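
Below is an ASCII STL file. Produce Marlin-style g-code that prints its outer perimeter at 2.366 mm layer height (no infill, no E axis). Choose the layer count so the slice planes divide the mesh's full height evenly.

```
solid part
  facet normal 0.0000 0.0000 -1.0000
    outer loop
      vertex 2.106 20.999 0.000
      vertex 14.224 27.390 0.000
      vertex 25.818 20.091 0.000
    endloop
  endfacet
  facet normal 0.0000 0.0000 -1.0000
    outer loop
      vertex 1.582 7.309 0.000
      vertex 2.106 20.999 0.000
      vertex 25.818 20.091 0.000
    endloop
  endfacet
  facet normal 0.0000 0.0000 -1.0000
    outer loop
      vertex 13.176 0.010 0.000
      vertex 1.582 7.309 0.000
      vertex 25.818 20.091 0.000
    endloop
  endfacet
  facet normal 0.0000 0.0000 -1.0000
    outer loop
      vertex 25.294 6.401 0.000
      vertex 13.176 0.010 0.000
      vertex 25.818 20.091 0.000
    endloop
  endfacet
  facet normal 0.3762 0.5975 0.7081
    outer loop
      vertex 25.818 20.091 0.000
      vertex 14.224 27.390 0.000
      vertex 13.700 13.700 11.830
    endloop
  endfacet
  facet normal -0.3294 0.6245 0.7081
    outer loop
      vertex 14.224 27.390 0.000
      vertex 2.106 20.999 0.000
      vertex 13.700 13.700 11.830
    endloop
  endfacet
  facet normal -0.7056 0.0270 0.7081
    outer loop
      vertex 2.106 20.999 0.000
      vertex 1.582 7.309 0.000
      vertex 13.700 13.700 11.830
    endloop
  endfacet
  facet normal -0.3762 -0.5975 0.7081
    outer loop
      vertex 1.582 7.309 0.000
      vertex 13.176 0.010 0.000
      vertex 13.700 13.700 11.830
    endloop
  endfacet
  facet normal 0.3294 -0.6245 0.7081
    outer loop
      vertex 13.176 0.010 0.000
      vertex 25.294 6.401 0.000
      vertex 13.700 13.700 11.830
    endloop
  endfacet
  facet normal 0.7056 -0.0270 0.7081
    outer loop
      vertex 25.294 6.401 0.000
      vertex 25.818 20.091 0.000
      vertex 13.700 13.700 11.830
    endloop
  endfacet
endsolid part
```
; perimeter-only toolpath
G21 ; units = mm
G90 ; absolute positioning
G28 ; home
; layer 1
G0 Z2.366
G0 X23.394 Y18.813
G1 X14.119 Y24.652
G1 X4.425 Y19.539
G1 X4.006 Y8.587
G1 X13.281 Y2.748
G1 X22.975 Y7.861
G1 X23.394 Y18.813
; layer 2
G0 Z4.732
G0 X20.971 Y17.535
G1 X14.014 Y21.914
G1 X6.744 Y18.079
G1 X6.429 Y9.865
G1 X13.386 Y5.486
G1 X20.656 Y9.321
G1 X20.971 Y17.535
; layer 3
G0 Z7.098
G0 X18.547 Y16.256
G1 X13.910 Y19.176
G1 X9.062 Y16.620
G1 X8.853 Y11.144
G1 X13.490 Y8.224
G1 X18.338 Y10.780
G1 X18.547 Y16.256
; layer 4
G0 Z9.464
G0 X16.124 Y14.978
G1 X13.805 Y16.438
G1 X11.381 Y15.160
G1 X11.276 Y12.422
G1 X13.595 Y10.962
G1 X16.019 Y12.240
G1 X16.124 Y14.978
M2 ; end

The solid is a regular 6-sided pyramid, base circumscribed radius ≈ 13.7 mm, apex at z ≈ 11.8 mm. Slicing at Δz = 2.366 mm — 5 equal slices spanning the solid's height, so layer i sits at z = i·h/5 — gives 4 non-empty perimeters. Each is a 6-segment closed polygon; G0 lifts to the layer z and rapids to the start vertex, then G1 traces the edges. The cross-section shrinks linearly with z (the slice at the apex is degenerate and omitted).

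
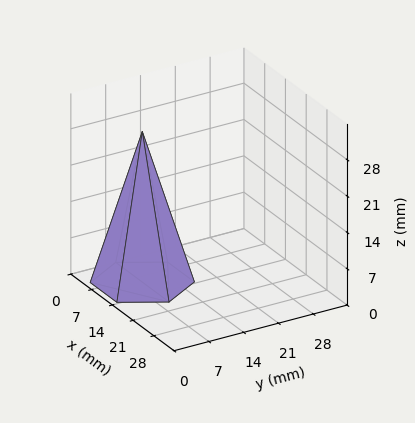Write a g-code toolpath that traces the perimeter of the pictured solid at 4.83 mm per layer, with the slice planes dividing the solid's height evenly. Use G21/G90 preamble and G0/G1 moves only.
Reading the render: the shape is a regular 6-sided pyramid, base circumscribed radius ≈ 9 mm, apex at z ≈ 29 mm (dimensions read to the nearest mm from the axis ticks). For the g-code, the solid's height is divided into equal slices at the stated Δz and each level perimeter traced with G1 moves after a G0 lift.

; perimeter-only toolpath
G21 ; units = mm
G90 ; absolute positioning
G28 ; home
; layer 1
G0 Z4.83
G0 X16.50 Y9.00
G1 X12.75 Y15.49
G1 X5.25 Y15.49
G1 X1.50 Y9.00
G1 X5.25 Y2.51
G1 X12.75 Y2.51
G1 X16.50 Y9.00
; layer 2
G0 Z9.67
G0 X15.00 Y9.00
G1 X12.00 Y14.19
G1 X6.00 Y14.19
G1 X3.00 Y9.00
G1 X6.00 Y3.81
G1 X12.00 Y3.81
G1 X15.00 Y9.00
; layer 3
G0 Z14.50
G0 X13.50 Y9.00
G1 X11.25 Y12.89
G1 X6.75 Y12.89
G1 X4.50 Y9.00
G1 X6.75 Y5.11
G1 X11.25 Y5.11
G1 X13.50 Y9.00
; layer 4
G0 Z19.33
G0 X12.00 Y9.00
G1 X10.50 Y11.60
G1 X7.50 Y11.60
G1 X6.00 Y9.00
G1 X7.50 Y6.40
G1 X10.50 Y6.40
G1 X12.00 Y9.00
; layer 5
G0 Z24.17
G0 X10.50 Y9.00
G1 X9.75 Y10.30
G1 X8.25 Y10.30
G1 X7.50 Y9.00
G1 X8.25 Y7.70
G1 X9.75 Y7.70
G1 X10.50 Y9.00
M2 ; end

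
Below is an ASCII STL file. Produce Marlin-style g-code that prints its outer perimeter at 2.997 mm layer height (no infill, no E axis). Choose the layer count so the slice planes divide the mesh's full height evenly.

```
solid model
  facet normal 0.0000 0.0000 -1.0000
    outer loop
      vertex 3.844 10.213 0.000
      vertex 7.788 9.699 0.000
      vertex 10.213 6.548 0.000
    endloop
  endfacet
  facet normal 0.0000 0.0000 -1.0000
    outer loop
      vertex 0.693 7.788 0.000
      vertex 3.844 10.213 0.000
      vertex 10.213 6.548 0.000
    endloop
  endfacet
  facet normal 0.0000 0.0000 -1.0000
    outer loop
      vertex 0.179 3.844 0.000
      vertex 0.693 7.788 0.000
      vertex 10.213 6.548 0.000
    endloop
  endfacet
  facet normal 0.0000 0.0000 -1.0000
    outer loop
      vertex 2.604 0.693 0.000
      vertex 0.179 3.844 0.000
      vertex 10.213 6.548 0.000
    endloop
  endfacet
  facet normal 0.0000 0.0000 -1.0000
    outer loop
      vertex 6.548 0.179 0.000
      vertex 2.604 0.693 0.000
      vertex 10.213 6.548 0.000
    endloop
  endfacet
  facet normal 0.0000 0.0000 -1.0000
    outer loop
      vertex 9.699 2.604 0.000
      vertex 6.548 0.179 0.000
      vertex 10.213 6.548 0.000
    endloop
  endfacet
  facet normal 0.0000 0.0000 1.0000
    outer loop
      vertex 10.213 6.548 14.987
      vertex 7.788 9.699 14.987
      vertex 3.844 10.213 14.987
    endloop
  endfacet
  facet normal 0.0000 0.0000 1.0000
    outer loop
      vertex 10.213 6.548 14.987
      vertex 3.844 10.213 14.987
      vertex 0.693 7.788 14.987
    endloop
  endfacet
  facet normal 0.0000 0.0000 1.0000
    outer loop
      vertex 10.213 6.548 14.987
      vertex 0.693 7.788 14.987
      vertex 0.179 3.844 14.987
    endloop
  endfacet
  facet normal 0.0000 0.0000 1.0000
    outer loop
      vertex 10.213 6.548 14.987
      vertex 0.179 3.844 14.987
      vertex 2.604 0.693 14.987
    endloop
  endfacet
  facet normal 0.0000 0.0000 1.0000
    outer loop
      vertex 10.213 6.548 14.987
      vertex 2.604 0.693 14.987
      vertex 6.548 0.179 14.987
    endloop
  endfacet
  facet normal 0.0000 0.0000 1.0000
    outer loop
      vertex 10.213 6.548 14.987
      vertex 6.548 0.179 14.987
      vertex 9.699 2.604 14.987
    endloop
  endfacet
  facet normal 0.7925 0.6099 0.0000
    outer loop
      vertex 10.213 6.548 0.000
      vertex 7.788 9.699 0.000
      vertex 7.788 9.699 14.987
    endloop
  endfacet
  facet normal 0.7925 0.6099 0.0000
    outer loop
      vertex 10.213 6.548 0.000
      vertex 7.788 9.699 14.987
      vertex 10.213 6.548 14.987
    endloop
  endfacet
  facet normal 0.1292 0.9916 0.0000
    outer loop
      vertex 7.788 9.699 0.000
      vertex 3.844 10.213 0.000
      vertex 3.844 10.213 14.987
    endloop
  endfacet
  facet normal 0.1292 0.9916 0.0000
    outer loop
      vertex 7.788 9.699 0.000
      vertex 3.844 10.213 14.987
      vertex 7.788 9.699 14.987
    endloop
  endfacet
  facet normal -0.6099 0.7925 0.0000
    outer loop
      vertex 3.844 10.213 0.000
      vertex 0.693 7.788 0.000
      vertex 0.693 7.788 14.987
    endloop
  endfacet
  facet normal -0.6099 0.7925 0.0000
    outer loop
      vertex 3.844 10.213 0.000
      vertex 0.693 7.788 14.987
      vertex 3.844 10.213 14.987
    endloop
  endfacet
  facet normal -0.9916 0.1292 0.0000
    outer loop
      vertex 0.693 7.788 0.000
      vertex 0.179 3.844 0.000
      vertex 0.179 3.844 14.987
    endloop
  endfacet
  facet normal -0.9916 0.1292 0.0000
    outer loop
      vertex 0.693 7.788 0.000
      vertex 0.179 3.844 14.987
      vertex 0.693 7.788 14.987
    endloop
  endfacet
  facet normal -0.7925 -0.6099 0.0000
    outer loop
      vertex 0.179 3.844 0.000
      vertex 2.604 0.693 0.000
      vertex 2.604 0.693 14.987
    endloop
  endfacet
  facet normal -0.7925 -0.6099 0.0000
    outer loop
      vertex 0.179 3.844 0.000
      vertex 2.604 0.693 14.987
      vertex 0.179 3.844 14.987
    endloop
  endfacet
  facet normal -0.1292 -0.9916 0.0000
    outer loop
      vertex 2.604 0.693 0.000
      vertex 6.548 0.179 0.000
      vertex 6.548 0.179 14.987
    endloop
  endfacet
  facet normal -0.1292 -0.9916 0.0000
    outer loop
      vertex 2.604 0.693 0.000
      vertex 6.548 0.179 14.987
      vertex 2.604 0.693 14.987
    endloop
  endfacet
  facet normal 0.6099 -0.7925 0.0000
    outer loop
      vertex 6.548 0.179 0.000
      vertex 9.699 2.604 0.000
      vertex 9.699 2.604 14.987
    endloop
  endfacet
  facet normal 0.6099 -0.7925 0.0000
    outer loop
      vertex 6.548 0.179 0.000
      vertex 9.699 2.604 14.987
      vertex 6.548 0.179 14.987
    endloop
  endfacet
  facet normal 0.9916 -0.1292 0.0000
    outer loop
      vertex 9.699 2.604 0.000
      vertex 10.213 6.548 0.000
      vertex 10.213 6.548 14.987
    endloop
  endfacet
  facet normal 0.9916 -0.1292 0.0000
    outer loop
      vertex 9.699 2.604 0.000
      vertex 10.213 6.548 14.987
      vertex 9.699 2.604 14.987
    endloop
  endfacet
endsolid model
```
; perimeter-only toolpath
G21 ; units = mm
G90 ; absolute positioning
G28 ; home
; layer 1
G0 Z2.997
G0 X10.213 Y6.548
G1 X7.788 Y9.699
G1 X3.844 Y10.213
G1 X0.693 Y7.788
G1 X0.179 Y3.844
G1 X2.604 Y0.693
G1 X6.548 Y0.179
G1 X9.699 Y2.604
G1 X10.213 Y6.548
; layer 2
G0 Z5.995
G0 X10.213 Y6.548
G1 X7.788 Y9.699
G1 X3.844 Y10.213
G1 X0.693 Y7.788
G1 X0.179 Y3.844
G1 X2.604 Y0.693
G1 X6.548 Y0.179
G1 X9.699 Y2.604
G1 X10.213 Y6.548
; layer 3
G0 Z8.992
G0 X10.213 Y6.548
G1 X7.788 Y9.699
G1 X3.844 Y10.213
G1 X0.693 Y7.788
G1 X0.179 Y3.844
G1 X2.604 Y0.693
G1 X6.548 Y0.179
G1 X9.699 Y2.604
G1 X10.213 Y6.548
; layer 4
G0 Z11.990
G0 X10.213 Y6.548
G1 X7.788 Y9.699
G1 X3.844 Y10.213
G1 X0.693 Y7.788
G1 X0.179 Y3.844
G1 X2.604 Y0.693
G1 X6.548 Y0.179
G1 X9.699 Y2.604
G1 X10.213 Y6.548
; layer 5
G0 Z14.987
G0 X10.213 Y6.548
G1 X7.788 Y9.699
G1 X3.844 Y10.213
G1 X0.693 Y7.788
G1 X0.179 Y3.844
G1 X2.604 Y0.693
G1 X6.548 Y0.179
G1 X9.699 Y2.604
G1 X10.213 Y6.548
M2 ; end

The solid is a regular 8-sided prism (a cylinder approximated with 8 flat sides), circumscribed radius ≈ 5.2 mm, height ≈ 15 mm. Slicing at Δz = 2.997 mm — 5 equal slices spanning the solid's height, so layer i sits at z = i·h/5 — gives 5 non-empty perimeters. Each is a 8-segment closed polygon; G0 lifts to the layer z and rapids to the start vertex, then G1 traces the edges.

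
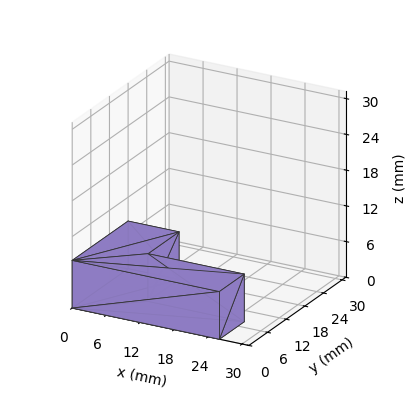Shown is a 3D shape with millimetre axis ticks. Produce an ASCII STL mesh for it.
Reading the render: the shape is an L-shaped prism: outer 26 × 18 mm, arm thicknesses ≈ 8 mm (horizontal) and 9 mm (vertical), extruded 8 mm in z (dimensions read to the nearest mm from the axis ticks). For the STL, each face is triangulated and given an outward normal.

solid part
  facet normal 0.0000 0.0000 -1.0000
    outer loop
      vertex 26.00 8.00 0.00
      vertex 26.00 0.00 0.00
      vertex 0.00 0.00 0.00
    endloop
  endfacet
  facet normal 0.0000 0.0000 -1.0000
    outer loop
      vertex 9.00 8.00 0.00
      vertex 26.00 8.00 0.00
      vertex 0.00 0.00 0.00
    endloop
  endfacet
  facet normal 0.0000 0.0000 -1.0000
    outer loop
      vertex 9.00 18.00 0.00
      vertex 9.00 8.00 0.00
      vertex 0.00 0.00 0.00
    endloop
  endfacet
  facet normal 0.0000 0.0000 -1.0000
    outer loop
      vertex 0.00 18.00 0.00
      vertex 9.00 18.00 0.00
      vertex 0.00 0.00 0.00
    endloop
  endfacet
  facet normal 0.0000 0.0000 1.0000
    outer loop
      vertex 0.00 0.00 8.00
      vertex 26.00 0.00 8.00
      vertex 26.00 8.00 8.00
    endloop
  endfacet
  facet normal 0.0000 0.0000 1.0000
    outer loop
      vertex 0.00 0.00 8.00
      vertex 26.00 8.00 8.00
      vertex 9.00 8.00 8.00
    endloop
  endfacet
  facet normal 0.0000 0.0000 1.0000
    outer loop
      vertex 0.00 0.00 8.00
      vertex 9.00 8.00 8.00
      vertex 9.00 18.00 8.00
    endloop
  endfacet
  facet normal 0.0000 0.0000 1.0000
    outer loop
      vertex 0.00 0.00 8.00
      vertex 9.00 18.00 8.00
      vertex 0.00 18.00 8.00
    endloop
  endfacet
  facet normal 0.0000 -1.0000 0.0000
    outer loop
      vertex 0.00 0.00 0.00
      vertex 26.00 0.00 0.00
      vertex 26.00 0.00 8.00
    endloop
  endfacet
  facet normal 0.0000 -1.0000 0.0000
    outer loop
      vertex 0.00 0.00 0.00
      vertex 26.00 0.00 8.00
      vertex 0.00 0.00 8.00
    endloop
  endfacet
  facet normal 1.0000 0.0000 0.0000
    outer loop
      vertex 26.00 0.00 0.00
      vertex 26.00 8.00 0.00
      vertex 26.00 8.00 8.00
    endloop
  endfacet
  facet normal 1.0000 0.0000 0.0000
    outer loop
      vertex 26.00 0.00 0.00
      vertex 26.00 8.00 8.00
      vertex 26.00 0.00 8.00
    endloop
  endfacet
  facet normal 0.0000 1.0000 0.0000
    outer loop
      vertex 26.00 8.00 0.00
      vertex 9.00 8.00 0.00
      vertex 9.00 8.00 8.00
    endloop
  endfacet
  facet normal 0.0000 1.0000 0.0000
    outer loop
      vertex 26.00 8.00 0.00
      vertex 9.00 8.00 8.00
      vertex 26.00 8.00 8.00
    endloop
  endfacet
  facet normal 1.0000 0.0000 0.0000
    outer loop
      vertex 9.00 8.00 0.00
      vertex 9.00 18.00 0.00
      vertex 9.00 18.00 8.00
    endloop
  endfacet
  facet normal 1.0000 0.0000 0.0000
    outer loop
      vertex 9.00 8.00 0.00
      vertex 9.00 18.00 8.00
      vertex 9.00 8.00 8.00
    endloop
  endfacet
  facet normal 0.0000 1.0000 0.0000
    outer loop
      vertex 9.00 18.00 0.00
      vertex 0.00 18.00 0.00
      vertex 0.00 18.00 8.00
    endloop
  endfacet
  facet normal 0.0000 1.0000 0.0000
    outer loop
      vertex 9.00 18.00 0.00
      vertex 0.00 18.00 8.00
      vertex 9.00 18.00 8.00
    endloop
  endfacet
  facet normal -1.0000 0.0000 0.0000
    outer loop
      vertex 0.00 18.00 0.00
      vertex 0.00 0.00 0.00
      vertex 0.00 0.00 8.00
    endloop
  endfacet
  facet normal -1.0000 0.0000 0.0000
    outer loop
      vertex 0.00 18.00 0.00
      vertex 0.00 0.00 8.00
      vertex 0.00 18.00 8.00
    endloop
  endfacet
endsolid part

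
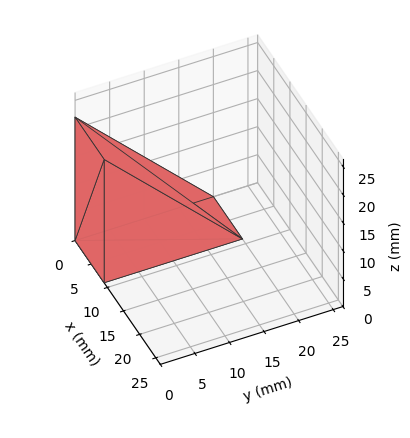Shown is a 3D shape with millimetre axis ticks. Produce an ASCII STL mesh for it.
Reading the render: the shape is a wedge (ramp): 9 × 20 mm base, rising to 22 mm along the y=0 edge and sloping linearly to z=0 at y=20 (dimensions read to the nearest mm from the axis ticks). For the STL, each face is triangulated and given an outward normal.

solid part
  facet normal 0.0000 0.0000 -1.0000
    outer loop
      vertex 9.00 20.00 0.00
      vertex 9.00 0.00 0.00
      vertex 0.00 0.00 0.00
    endloop
  endfacet
  facet normal 0.0000 0.0000 -1.0000
    outer loop
      vertex 0.00 20.00 0.00
      vertex 9.00 20.00 0.00
      vertex 0.00 0.00 0.00
    endloop
  endfacet
  facet normal 0.0000 -1.0000 0.0000
    outer loop
      vertex 0.00 0.00 0.00
      vertex 9.00 0.00 0.00
      vertex 9.00 0.00 22.00
    endloop
  endfacet
  facet normal 0.0000 -1.0000 0.0000
    outer loop
      vertex 0.00 0.00 0.00
      vertex 9.00 0.00 22.00
      vertex 0.00 0.00 22.00
    endloop
  endfacet
  facet normal 0.0000 0.7399 0.6727
    outer loop
      vertex 0.00 0.00 22.00
      vertex 9.00 0.00 22.00
      vertex 9.00 20.00 0.00
    endloop
  endfacet
  facet normal 0.0000 0.7399 0.6727
    outer loop
      vertex 0.00 0.00 22.00
      vertex 9.00 20.00 0.00
      vertex 0.00 20.00 0.00
    endloop
  endfacet
  facet normal -1.0000 0.0000 0.0000
    outer loop
      vertex 0.00 0.00 22.00
      vertex 0.00 20.00 0.00
      vertex 0.00 0.00 0.00
    endloop
  endfacet
  facet normal 1.0000 0.0000 0.0000
    outer loop
      vertex 9.00 0.00 0.00
      vertex 9.00 20.00 0.00
      vertex 9.00 0.00 22.00
    endloop
  endfacet
endsolid part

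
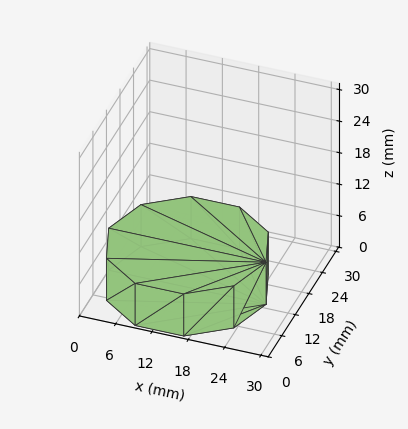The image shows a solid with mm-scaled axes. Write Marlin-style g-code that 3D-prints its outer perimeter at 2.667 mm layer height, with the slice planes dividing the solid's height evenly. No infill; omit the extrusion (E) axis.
Reading the render: the shape is a regular 10-sided prism (a cylinder approximated with 10 flat sides), circumscribed radius ≈ 13 mm, height ≈ 8 mm (dimensions read to the nearest mm from the axis ticks). For the g-code, the solid's height is divided into equal slices at the stated Δz and each level perimeter traced with G1 moves after a G0 lift.

; perimeter-only toolpath
G21 ; units = mm
G90 ; absolute positioning
G28 ; home
; layer 1
G0 Z2.667
G0 X26.000 Y13.000
G1 X23.517 Y20.641
G1 X17.017 Y25.364
G1 X8.983 Y25.364
G1 X2.483 Y20.641
G1 X0.000 Y13.000
G1 X2.483 Y5.359
G1 X8.983 Y0.636
G1 X17.017 Y0.636
G1 X23.517 Y5.359
G1 X26.000 Y13.000
; layer 2
G0 Z5.333
G0 X26.000 Y13.000
G1 X23.517 Y20.641
G1 X17.017 Y25.364
G1 X8.983 Y25.364
G1 X2.483 Y20.641
G1 X0.000 Y13.000
G1 X2.483 Y5.359
G1 X8.983 Y0.636
G1 X17.017 Y0.636
G1 X23.517 Y5.359
G1 X26.000 Y13.000
; layer 3
G0 Z8.000
G0 X26.000 Y13.000
G1 X23.517 Y20.641
G1 X17.017 Y25.364
G1 X8.983 Y25.364
G1 X2.483 Y20.641
G1 X0.000 Y13.000
G1 X2.483 Y5.359
G1 X8.983 Y0.636
G1 X17.017 Y0.636
G1 X23.517 Y5.359
G1 X26.000 Y13.000
M2 ; end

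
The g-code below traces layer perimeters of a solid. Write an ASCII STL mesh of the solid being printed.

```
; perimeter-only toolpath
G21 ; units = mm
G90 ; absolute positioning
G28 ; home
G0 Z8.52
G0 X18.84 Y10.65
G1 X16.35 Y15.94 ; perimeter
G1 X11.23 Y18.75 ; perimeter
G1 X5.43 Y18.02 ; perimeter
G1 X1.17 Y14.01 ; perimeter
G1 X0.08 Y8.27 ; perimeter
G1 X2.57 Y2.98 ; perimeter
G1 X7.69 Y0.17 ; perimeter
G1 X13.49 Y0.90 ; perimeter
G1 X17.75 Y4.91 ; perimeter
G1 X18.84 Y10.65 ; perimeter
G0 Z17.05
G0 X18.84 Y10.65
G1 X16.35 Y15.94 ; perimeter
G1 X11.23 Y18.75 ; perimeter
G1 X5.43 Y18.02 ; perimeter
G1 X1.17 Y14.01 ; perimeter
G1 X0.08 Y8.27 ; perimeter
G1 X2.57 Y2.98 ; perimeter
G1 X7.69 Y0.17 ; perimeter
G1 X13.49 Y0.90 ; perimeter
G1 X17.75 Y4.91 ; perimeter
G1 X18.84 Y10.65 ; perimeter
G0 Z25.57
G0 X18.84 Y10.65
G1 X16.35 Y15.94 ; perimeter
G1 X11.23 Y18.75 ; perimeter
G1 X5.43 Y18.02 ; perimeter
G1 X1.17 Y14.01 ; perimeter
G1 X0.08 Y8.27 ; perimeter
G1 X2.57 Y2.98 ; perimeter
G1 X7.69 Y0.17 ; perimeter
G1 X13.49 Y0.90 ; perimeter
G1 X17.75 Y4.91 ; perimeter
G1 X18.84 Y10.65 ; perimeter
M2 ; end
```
solid part
  facet normal 0.0000 0.0000 -1.0000
    outer loop
      vertex 11.23 18.75 0.00
      vertex 16.35 15.94 0.00
      vertex 18.84 10.65 0.00
    endloop
  endfacet
  facet normal 0.0000 0.0000 -1.0000
    outer loop
      vertex 5.43 18.02 0.00
      vertex 11.23 18.75 0.00
      vertex 18.84 10.65 0.00
    endloop
  endfacet
  facet normal 0.0000 0.0000 -1.0000
    outer loop
      vertex 1.17 14.01 0.00
      vertex 5.43 18.02 0.00
      vertex 18.84 10.65 0.00
    endloop
  endfacet
  facet normal 0.0000 0.0000 -1.0000
    outer loop
      vertex 0.08 8.27 0.00
      vertex 1.17 14.01 0.00
      vertex 18.84 10.65 0.00
    endloop
  endfacet
  facet normal 0.0000 0.0000 -1.0000
    outer loop
      vertex 2.57 2.98 0.00
      vertex 0.08 8.27 0.00
      vertex 18.84 10.65 0.00
    endloop
  endfacet
  facet normal 0.0000 0.0000 -1.0000
    outer loop
      vertex 7.69 0.17 0.00
      vertex 2.57 2.98 0.00
      vertex 18.84 10.65 0.00
    endloop
  endfacet
  facet normal 0.0000 0.0000 -1.0000
    outer loop
      vertex 13.49 0.90 0.00
      vertex 7.69 0.17 0.00
      vertex 18.84 10.65 0.00
    endloop
  endfacet
  facet normal 0.0000 0.0000 -1.0000
    outer loop
      vertex 17.75 4.91 0.00
      vertex 13.49 0.90 0.00
      vertex 18.84 10.65 0.00
    endloop
  endfacet
  facet normal 0.0000 0.0000 1.0000
    outer loop
      vertex 18.84 10.65 25.57
      vertex 16.35 15.94 25.57
      vertex 11.23 18.75 25.57
    endloop
  endfacet
  facet normal 0.0000 0.0000 1.0000
    outer loop
      vertex 18.84 10.65 25.57
      vertex 11.23 18.75 25.57
      vertex 5.43 18.02 25.57
    endloop
  endfacet
  facet normal 0.0000 0.0000 1.0000
    outer loop
      vertex 18.84 10.65 25.57
      vertex 5.43 18.02 25.57
      vertex 1.17 14.01 25.57
    endloop
  endfacet
  facet normal 0.0000 0.0000 1.0000
    outer loop
      vertex 18.84 10.65 25.57
      vertex 1.17 14.01 25.57
      vertex 0.08 8.27 25.57
    endloop
  endfacet
  facet normal 0.0000 0.0000 1.0000
    outer loop
      vertex 18.84 10.65 25.57
      vertex 0.08 8.27 25.57
      vertex 2.57 2.98 25.57
    endloop
  endfacet
  facet normal 0.0000 0.0000 1.0000
    outer loop
      vertex 18.84 10.65 25.57
      vertex 2.57 2.98 25.57
      vertex 7.69 0.17 25.57
    endloop
  endfacet
  facet normal 0.0000 0.0000 1.0000
    outer loop
      vertex 18.84 10.65 25.57
      vertex 7.69 0.17 25.57
      vertex 13.49 0.90 25.57
    endloop
  endfacet
  facet normal 0.0000 0.0000 1.0000
    outer loop
      vertex 18.84 10.65 25.57
      vertex 13.49 0.90 25.57
      vertex 17.75 4.91 25.57
    endloop
  endfacet
  facet normal 0.9048 0.4259 0.0000
    outer loop
      vertex 18.84 10.65 0.00
      vertex 16.35 15.94 0.00
      vertex 16.35 15.94 25.57
    endloop
  endfacet
  facet normal 0.9048 0.4259 0.0000
    outer loop
      vertex 18.84 10.65 0.00
      vertex 16.35 15.94 25.57
      vertex 18.84 10.65 25.57
    endloop
  endfacet
  facet normal 0.4811 0.8766 0.0000
    outer loop
      vertex 16.35 15.94 0.00
      vertex 11.23 18.75 0.00
      vertex 11.23 18.75 25.57
    endloop
  endfacet
  facet normal 0.4811 0.8766 0.0000
    outer loop
      vertex 16.35 15.94 0.00
      vertex 11.23 18.75 25.57
      vertex 16.35 15.94 25.57
    endloop
  endfacet
  facet normal -0.1249 0.9922 0.0000
    outer loop
      vertex 11.23 18.75 0.00
      vertex 5.43 18.02 0.00
      vertex 5.43 18.02 25.57
    endloop
  endfacet
  facet normal -0.1249 0.9922 0.0000
    outer loop
      vertex 11.23 18.75 0.00
      vertex 5.43 18.02 25.57
      vertex 11.23 18.75 25.57
    endloop
  endfacet
  facet normal -0.6854 0.7281 0.0000
    outer loop
      vertex 5.43 18.02 0.00
      vertex 1.17 14.01 0.00
      vertex 1.17 14.01 25.57
    endloop
  endfacet
  facet normal -0.6854 0.7281 0.0000
    outer loop
      vertex 5.43 18.02 0.00
      vertex 1.17 14.01 25.57
      vertex 5.43 18.02 25.57
    endloop
  endfacet
  facet normal -0.9824 0.1866 0.0000
    outer loop
      vertex 1.17 14.01 0.00
      vertex 0.08 8.27 0.00
      vertex 0.08 8.27 25.57
    endloop
  endfacet
  facet normal -0.9824 0.1866 0.0000
    outer loop
      vertex 1.17 14.01 0.00
      vertex 0.08 8.27 25.57
      vertex 1.17 14.01 25.57
    endloop
  endfacet
  facet normal -0.9048 -0.4259 0.0000
    outer loop
      vertex 0.08 8.27 0.00
      vertex 2.57 2.98 0.00
      vertex 2.57 2.98 25.57
    endloop
  endfacet
  facet normal -0.9048 -0.4259 0.0000
    outer loop
      vertex 0.08 8.27 0.00
      vertex 2.57 2.98 25.57
      vertex 0.08 8.27 25.57
    endloop
  endfacet
  facet normal -0.4811 -0.8766 0.0000
    outer loop
      vertex 2.57 2.98 0.00
      vertex 7.69 0.17 0.00
      vertex 7.69 0.17 25.57
    endloop
  endfacet
  facet normal -0.4811 -0.8766 0.0000
    outer loop
      vertex 2.57 2.98 0.00
      vertex 7.69 0.17 25.57
      vertex 2.57 2.98 25.57
    endloop
  endfacet
  facet normal 0.1249 -0.9922 0.0000
    outer loop
      vertex 7.69 0.17 0.00
      vertex 13.49 0.90 0.00
      vertex 13.49 0.90 25.57
    endloop
  endfacet
  facet normal 0.1249 -0.9922 0.0000
    outer loop
      vertex 7.69 0.17 0.00
      vertex 13.49 0.90 25.57
      vertex 7.69 0.17 25.57
    endloop
  endfacet
  facet normal 0.6854 -0.7281 0.0000
    outer loop
      vertex 13.49 0.90 0.00
      vertex 17.75 4.91 0.00
      vertex 17.75 4.91 25.57
    endloop
  endfacet
  facet normal 0.6854 -0.7281 0.0000
    outer loop
      vertex 13.49 0.90 0.00
      vertex 17.75 4.91 25.57
      vertex 13.49 0.90 25.57
    endloop
  endfacet
  facet normal 0.9824 -0.1866 0.0000
    outer loop
      vertex 17.75 4.91 0.00
      vertex 18.84 10.65 0.00
      vertex 18.84 10.65 25.57
    endloop
  endfacet
  facet normal 0.9824 -0.1866 0.0000
    outer loop
      vertex 17.75 4.91 0.00
      vertex 18.84 10.65 25.57
      vertex 17.75 4.91 25.57
    endloop
  endfacet
endsolid part

The G0 Z moves step by Δz≈8.52 mm. Every layer's G1 loop is the same polygon, so the solid is a straight extrusion of it from z=0 to z≈25.6. Closing with flat bottom and top caps and triangulating gives 36 facets — a regular 10-sided prism (a cylinder approximated with 10 flat sides), circumscribed radius ≈ 9.46 mm, height ≈ 25.6 mm.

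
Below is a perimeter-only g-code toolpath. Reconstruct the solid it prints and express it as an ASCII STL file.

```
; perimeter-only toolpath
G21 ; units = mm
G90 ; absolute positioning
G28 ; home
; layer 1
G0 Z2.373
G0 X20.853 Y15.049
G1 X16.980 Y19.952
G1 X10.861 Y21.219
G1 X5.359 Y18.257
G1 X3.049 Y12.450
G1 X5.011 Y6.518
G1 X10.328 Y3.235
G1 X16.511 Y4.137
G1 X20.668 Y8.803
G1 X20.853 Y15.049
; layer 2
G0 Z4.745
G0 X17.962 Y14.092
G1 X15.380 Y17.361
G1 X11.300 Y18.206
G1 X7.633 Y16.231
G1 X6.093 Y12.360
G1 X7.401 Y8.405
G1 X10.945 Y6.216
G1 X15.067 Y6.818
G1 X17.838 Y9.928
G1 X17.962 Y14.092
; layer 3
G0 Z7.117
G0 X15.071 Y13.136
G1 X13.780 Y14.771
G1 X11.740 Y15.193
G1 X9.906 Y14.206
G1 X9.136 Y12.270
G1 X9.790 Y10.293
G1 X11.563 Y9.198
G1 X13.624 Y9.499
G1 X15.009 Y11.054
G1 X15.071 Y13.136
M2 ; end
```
solid part
  facet normal 0.0000 0.0000 -1.0000
    outer loop
      vertex 10.421 24.232 0.000
      vertex 18.580 22.543 0.000
      vertex 23.744 16.005 0.000
    endloop
  endfacet
  facet normal 0.0000 0.0000 -1.0000
    outer loop
      vertex 3.085 20.282 0.000
      vertex 10.421 24.232 0.000
      vertex 23.744 16.005 0.000
    endloop
  endfacet
  facet normal 0.0000 0.0000 -1.0000
    outer loop
      vertex 0.005 12.540 0.000
      vertex 3.085 20.282 0.000
      vertex 23.744 16.005 0.000
    endloop
  endfacet
  facet normal 0.0000 0.0000 -1.0000
    outer loop
      vertex 2.622 4.630 0.000
      vertex 0.005 12.540 0.000
      vertex 23.744 16.005 0.000
    endloop
  endfacet
  facet normal 0.0000 0.0000 -1.0000
    outer loop
      vertex 9.711 0.253 0.000
      vertex 2.622 4.630 0.000
      vertex 23.744 16.005 0.000
    endloop
  endfacet
  facet normal 0.0000 0.0000 -1.0000
    outer loop
      vertex 17.955 1.456 0.000
      vertex 9.711 0.253 0.000
      vertex 23.744 16.005 0.000
    endloop
  endfacet
  facet normal 0.0000 0.0000 -1.0000
    outer loop
      vertex 23.497 7.677 0.000
      vertex 17.955 1.456 0.000
      vertex 23.744 16.005 0.000
    endloop
  endfacet
  facet normal 0.5009 0.3956 0.7698
    outer loop
      vertex 23.744 16.005 0.000
      vertex 18.580 22.543 0.000
      vertex 12.180 12.180 9.490
    endloop
  endfacet
  facet normal 0.1294 0.6250 0.7698
    outer loop
      vertex 18.580 22.543 0.000
      vertex 10.421 24.232 0.000
      vertex 12.180 12.180 9.490
    endloop
  endfacet
  facet normal -0.3026 0.5620 0.7698
    outer loop
      vertex 10.421 24.232 0.000
      vertex 3.085 20.282 0.000
      vertex 12.180 12.180 9.490
    endloop
  endfacet
  facet normal -0.5931 0.2359 0.7698
    outer loop
      vertex 3.085 20.282 0.000
      vertex 0.005 12.540 0.000
      vertex 12.180 12.180 9.490
    endloop
  endfacet
  facet normal -0.6060 -0.2005 0.7698
    outer loop
      vertex 0.005 12.540 0.000
      vertex 2.622 4.630 0.000
      vertex 12.180 12.180 9.490
    endloop
  endfacet
  facet normal -0.3353 -0.5431 0.7698
    outer loop
      vertex 2.622 4.630 0.000
      vertex 9.711 0.253 0.000
      vertex 12.180 12.180 9.490
    endloop
  endfacet
  facet normal 0.0922 -0.6316 0.7698
    outer loop
      vertex 9.711 0.253 0.000
      vertex 17.955 1.456 0.000
      vertex 12.180 12.180 9.490
    endloop
  endfacet
  facet normal 0.4766 -0.4246 0.7698
    outer loop
      vertex 17.955 1.456 0.000
      vertex 23.497 7.677 0.000
      vertex 12.180 12.180 9.490
    endloop
  endfacet
  facet normal 0.6380 -0.0189 0.7698
    outer loop
      vertex 23.497 7.677 0.000
      vertex 23.744 16.005 0.000
      vertex 12.180 12.180 9.490
    endloop
  endfacet
endsolid part

The G0 Z moves step by Δz≈2.373 mm. The G1 loops shrink linearly with z, so the solid tapers from its base footprint up to z≈9.49. Closing with a flat bottom cap and the tapered top and triangulating gives 16 facets — a regular 9-sided pyramid, base circumscribed radius ≈ 12.2 mm, apex at z ≈ 9.49 mm.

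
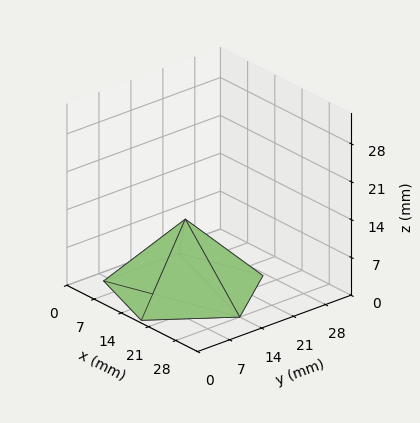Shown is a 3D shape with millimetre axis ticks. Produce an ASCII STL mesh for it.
Reading the render: the shape is a regular 5-sided pyramid, base circumscribed radius ≈ 14 mm, apex at z ≈ 13 mm (dimensions read to the nearest mm from the axis ticks). For the STL, each face is triangulated and given an outward normal.

solid part
  facet normal 0.0000 0.0000 -1.0000
    outer loop
      vertex 2.674 22.229 0.000
      vertex 18.326 27.315 0.000
      vertex 28.000 14.000 0.000
    endloop
  endfacet
  facet normal 0.0000 0.0000 -1.0000
    outer loop
      vertex 2.674 5.771 0.000
      vertex 2.674 22.229 0.000
      vertex 28.000 14.000 0.000
    endloop
  endfacet
  facet normal 0.0000 0.0000 -1.0000
    outer loop
      vertex 18.326 0.685 0.000
      vertex 2.674 5.771 0.000
      vertex 28.000 14.000 0.000
    endloop
  endfacet
  facet normal 0.6100 0.4432 0.6569
    outer loop
      vertex 28.000 14.000 0.000
      vertex 18.326 27.315 0.000
      vertex 14.000 14.000 13.000
    endloop
  endfacet
  facet normal -0.2330 0.7171 0.6569
    outer loop
      vertex 18.326 27.315 0.000
      vertex 2.674 22.229 0.000
      vertex 14.000 14.000 13.000
    endloop
  endfacet
  facet normal -0.7540 0.0000 0.6569
    outer loop
      vertex 2.674 22.229 0.000
      vertex 2.674 5.771 0.000
      vertex 14.000 14.000 13.000
    endloop
  endfacet
  facet normal -0.2330 -0.7171 0.6569
    outer loop
      vertex 2.674 5.771 0.000
      vertex 18.326 0.685 0.000
      vertex 14.000 14.000 13.000
    endloop
  endfacet
  facet normal 0.6100 -0.4432 0.6569
    outer loop
      vertex 18.326 0.685 0.000
      vertex 28.000 14.000 0.000
      vertex 14.000 14.000 13.000
    endloop
  endfacet
endsolid part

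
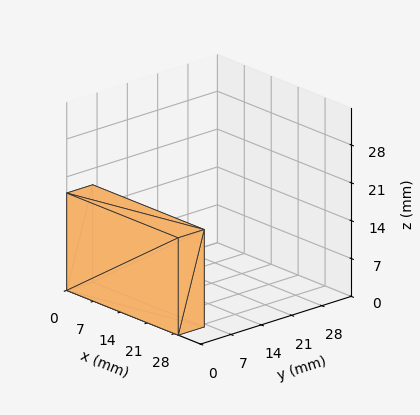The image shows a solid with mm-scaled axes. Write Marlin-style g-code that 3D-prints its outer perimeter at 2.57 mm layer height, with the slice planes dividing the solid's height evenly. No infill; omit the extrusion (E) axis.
Reading the render: the shape is a rectangular box, roughly 29 × 6 mm footprint and 18 mm tall (dimensions read to the nearest mm from the axis ticks). For the g-code, the solid's height is divided into equal slices at the stated Δz and each level perimeter traced with G1 moves after a G0 lift.

; perimeter-only toolpath
G21 ; units = mm
G90 ; absolute positioning
G28 ; home
; layer 1
G0 Z2.57
G0 X0.00 Y0.00
G1 X29.00 Y0.00
G1 X29.00 Y6.00
G1 X0.00 Y6.00
G1 X0.00 Y0.00
; layer 2
G0 Z5.14
G0 X0.00 Y0.00
G1 X29.00 Y0.00
G1 X29.00 Y6.00
G1 X0.00 Y6.00
G1 X0.00 Y0.00
; layer 3
G0 Z7.71
G0 X0.00 Y0.00
G1 X29.00 Y0.00
G1 X29.00 Y6.00
G1 X0.00 Y6.00
G1 X0.00 Y0.00
; layer 4
G0 Z10.29
G0 X0.00 Y0.00
G1 X29.00 Y0.00
G1 X29.00 Y6.00
G1 X0.00 Y6.00
G1 X0.00 Y0.00
; layer 5
G0 Z12.86
G0 X0.00 Y0.00
G1 X29.00 Y0.00
G1 X29.00 Y6.00
G1 X0.00 Y6.00
G1 X0.00 Y0.00
; layer 6
G0 Z15.43
G0 X0.00 Y0.00
G1 X29.00 Y0.00
G1 X29.00 Y6.00
G1 X0.00 Y6.00
G1 X0.00 Y0.00
; layer 7
G0 Z18.00
G0 X0.00 Y0.00
G1 X29.00 Y0.00
G1 X29.00 Y6.00
G1 X0.00 Y6.00
G1 X0.00 Y0.00
M2 ; end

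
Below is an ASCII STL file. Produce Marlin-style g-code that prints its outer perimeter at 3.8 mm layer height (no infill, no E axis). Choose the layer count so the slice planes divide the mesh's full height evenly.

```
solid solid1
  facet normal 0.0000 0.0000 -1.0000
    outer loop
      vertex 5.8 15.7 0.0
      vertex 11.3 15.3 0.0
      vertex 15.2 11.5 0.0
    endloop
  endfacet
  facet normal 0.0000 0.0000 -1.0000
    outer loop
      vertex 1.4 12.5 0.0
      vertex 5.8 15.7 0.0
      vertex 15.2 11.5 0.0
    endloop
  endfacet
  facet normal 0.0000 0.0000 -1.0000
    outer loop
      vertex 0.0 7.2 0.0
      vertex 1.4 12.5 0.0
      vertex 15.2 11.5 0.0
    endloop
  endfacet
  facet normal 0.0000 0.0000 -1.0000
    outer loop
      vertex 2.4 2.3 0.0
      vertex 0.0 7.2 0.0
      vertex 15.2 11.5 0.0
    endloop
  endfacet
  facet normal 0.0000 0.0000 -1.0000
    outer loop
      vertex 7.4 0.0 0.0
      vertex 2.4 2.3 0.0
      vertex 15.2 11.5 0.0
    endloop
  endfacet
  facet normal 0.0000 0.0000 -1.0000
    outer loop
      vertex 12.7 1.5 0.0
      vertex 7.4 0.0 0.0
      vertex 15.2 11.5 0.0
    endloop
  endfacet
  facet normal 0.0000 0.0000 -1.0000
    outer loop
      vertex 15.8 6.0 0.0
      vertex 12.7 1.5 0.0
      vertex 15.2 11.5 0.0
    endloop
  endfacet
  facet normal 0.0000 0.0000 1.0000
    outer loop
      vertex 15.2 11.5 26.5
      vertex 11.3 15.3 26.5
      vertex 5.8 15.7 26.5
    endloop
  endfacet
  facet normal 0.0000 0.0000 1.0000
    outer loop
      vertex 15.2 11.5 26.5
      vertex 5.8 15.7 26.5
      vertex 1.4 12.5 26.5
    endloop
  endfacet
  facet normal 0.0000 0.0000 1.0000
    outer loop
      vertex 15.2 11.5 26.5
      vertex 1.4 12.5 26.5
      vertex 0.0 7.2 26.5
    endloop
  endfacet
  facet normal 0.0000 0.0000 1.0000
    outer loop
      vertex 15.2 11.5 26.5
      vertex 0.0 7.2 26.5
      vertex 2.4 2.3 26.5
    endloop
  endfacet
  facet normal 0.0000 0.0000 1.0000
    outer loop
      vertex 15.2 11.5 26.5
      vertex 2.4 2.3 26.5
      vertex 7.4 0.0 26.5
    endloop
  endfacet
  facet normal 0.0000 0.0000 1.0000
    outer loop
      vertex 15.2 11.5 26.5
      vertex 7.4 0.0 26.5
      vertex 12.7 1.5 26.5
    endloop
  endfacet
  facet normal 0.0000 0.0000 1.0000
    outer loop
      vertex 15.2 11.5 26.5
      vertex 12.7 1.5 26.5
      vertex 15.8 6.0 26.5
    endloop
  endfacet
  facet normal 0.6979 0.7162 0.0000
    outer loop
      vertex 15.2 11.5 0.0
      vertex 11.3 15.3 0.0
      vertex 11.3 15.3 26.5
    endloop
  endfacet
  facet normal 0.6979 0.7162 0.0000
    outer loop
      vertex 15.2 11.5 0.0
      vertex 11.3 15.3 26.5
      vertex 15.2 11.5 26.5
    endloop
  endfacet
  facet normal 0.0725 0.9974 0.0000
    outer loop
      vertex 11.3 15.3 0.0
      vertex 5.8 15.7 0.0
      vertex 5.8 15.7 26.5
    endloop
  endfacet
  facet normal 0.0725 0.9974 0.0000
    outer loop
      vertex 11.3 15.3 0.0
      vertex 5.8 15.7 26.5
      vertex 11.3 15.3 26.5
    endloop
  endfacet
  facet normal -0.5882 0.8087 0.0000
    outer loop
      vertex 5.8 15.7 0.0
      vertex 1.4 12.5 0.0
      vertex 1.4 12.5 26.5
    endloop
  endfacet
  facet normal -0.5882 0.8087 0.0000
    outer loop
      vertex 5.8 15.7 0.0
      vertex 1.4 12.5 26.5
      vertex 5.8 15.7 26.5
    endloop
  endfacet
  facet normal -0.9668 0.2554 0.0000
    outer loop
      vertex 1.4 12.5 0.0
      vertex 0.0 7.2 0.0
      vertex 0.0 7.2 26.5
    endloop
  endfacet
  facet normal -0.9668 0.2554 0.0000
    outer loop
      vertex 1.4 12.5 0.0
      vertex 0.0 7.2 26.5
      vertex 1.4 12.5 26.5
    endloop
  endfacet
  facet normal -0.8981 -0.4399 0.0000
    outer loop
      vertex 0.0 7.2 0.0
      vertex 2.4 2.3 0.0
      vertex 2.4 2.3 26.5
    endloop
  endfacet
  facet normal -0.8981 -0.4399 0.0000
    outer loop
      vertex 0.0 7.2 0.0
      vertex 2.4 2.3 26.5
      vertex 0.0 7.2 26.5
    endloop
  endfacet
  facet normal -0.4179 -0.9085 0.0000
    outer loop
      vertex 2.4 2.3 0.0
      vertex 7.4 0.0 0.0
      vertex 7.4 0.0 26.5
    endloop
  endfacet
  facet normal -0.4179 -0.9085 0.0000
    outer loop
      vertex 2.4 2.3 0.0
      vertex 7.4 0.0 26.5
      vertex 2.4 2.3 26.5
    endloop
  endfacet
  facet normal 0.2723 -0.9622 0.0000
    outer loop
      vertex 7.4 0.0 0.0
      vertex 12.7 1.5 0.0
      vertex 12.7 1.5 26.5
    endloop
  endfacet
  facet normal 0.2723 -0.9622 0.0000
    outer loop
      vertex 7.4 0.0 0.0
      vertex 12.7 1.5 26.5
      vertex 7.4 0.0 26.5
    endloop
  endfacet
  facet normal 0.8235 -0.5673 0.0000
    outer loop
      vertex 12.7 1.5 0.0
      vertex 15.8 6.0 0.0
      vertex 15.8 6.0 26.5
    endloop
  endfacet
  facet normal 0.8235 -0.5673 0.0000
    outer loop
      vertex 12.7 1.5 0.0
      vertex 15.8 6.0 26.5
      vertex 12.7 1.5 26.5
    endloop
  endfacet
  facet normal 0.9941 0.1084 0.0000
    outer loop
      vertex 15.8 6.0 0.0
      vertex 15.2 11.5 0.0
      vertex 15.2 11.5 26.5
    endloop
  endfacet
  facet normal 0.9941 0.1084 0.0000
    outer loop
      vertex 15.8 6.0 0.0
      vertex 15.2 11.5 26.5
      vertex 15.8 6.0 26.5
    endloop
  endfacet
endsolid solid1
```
; perimeter-only toolpath
G21 ; units = mm
G90 ; absolute positioning
G28 ; home
; layer 1
G0 Z3.8
G0 X15.2 Y11.5
G1 X11.3 Y15.3
G1 X5.8 Y15.7
G1 X1.4 Y12.5
G1 X0.0 Y7.2
G1 X2.4 Y2.3
G1 X7.4 Y0.0
G1 X12.7 Y1.5
G1 X15.8 Y6.0
G1 X15.2 Y11.5
; layer 2
G0 Z7.6
G0 X15.2 Y11.5
G1 X11.3 Y15.3
G1 X5.8 Y15.7
G1 X1.4 Y12.5
G1 X0.0 Y7.2
G1 X2.4 Y2.3
G1 X7.4 Y0.0
G1 X12.7 Y1.5
G1 X15.8 Y6.0
G1 X15.2 Y11.5
; layer 3
G0 Z11.4
G0 X15.2 Y11.5
G1 X11.3 Y15.3
G1 X5.8 Y15.7
G1 X1.4 Y12.5
G1 X0.0 Y7.2
G1 X2.4 Y2.3
G1 X7.4 Y0.0
G1 X12.7 Y1.5
G1 X15.8 Y6.0
G1 X15.2 Y11.5
; layer 4
G0 Z15.1
G0 X15.2 Y11.5
G1 X11.3 Y15.3
G1 X5.8 Y15.7
G1 X1.4 Y12.5
G1 X0.0 Y7.2
G1 X2.4 Y2.3
G1 X7.4 Y0.0
G1 X12.7 Y1.5
G1 X15.8 Y6.0
G1 X15.2 Y11.5
; layer 5
G0 Z18.9
G0 X15.2 Y11.5
G1 X11.3 Y15.3
G1 X5.8 Y15.7
G1 X1.4 Y12.5
G1 X0.0 Y7.2
G1 X2.4 Y2.3
G1 X7.4 Y0.0
G1 X12.7 Y1.5
G1 X15.8 Y6.0
G1 X15.2 Y11.5
; layer 6
G0 Z22.7
G0 X15.2 Y11.5
G1 X11.3 Y15.3
G1 X5.8 Y15.7
G1 X1.4 Y12.5
G1 X0.0 Y7.2
G1 X2.4 Y2.3
G1 X7.4 Y0.0
G1 X12.7 Y1.5
G1 X15.8 Y6.0
G1 X15.2 Y11.5
; layer 7
G0 Z26.5
G0 X15.2 Y11.5
G1 X11.3 Y15.3
G1 X5.8 Y15.7
G1 X1.4 Y12.5
G1 X0.0 Y7.2
G1 X2.4 Y2.3
G1 X7.4 Y0.0
G1 X12.7 Y1.5
G1 X15.8 Y6.0
G1 X15.2 Y11.5
M2 ; end

The solid is a regular 9-sided prism (a cylinder approximated with 9 flat sides), circumscribed radius ≈ 8 mm, height ≈ 26.5 mm. Slicing at Δz = 3.8 mm — 7 equal slices spanning the solid's height, so layer i sits at z = i·h/7 — gives 7 non-empty perimeters. Each is a 9-segment closed polygon; G0 lifts to the layer z and rapids to the start vertex, then G1 traces the edges.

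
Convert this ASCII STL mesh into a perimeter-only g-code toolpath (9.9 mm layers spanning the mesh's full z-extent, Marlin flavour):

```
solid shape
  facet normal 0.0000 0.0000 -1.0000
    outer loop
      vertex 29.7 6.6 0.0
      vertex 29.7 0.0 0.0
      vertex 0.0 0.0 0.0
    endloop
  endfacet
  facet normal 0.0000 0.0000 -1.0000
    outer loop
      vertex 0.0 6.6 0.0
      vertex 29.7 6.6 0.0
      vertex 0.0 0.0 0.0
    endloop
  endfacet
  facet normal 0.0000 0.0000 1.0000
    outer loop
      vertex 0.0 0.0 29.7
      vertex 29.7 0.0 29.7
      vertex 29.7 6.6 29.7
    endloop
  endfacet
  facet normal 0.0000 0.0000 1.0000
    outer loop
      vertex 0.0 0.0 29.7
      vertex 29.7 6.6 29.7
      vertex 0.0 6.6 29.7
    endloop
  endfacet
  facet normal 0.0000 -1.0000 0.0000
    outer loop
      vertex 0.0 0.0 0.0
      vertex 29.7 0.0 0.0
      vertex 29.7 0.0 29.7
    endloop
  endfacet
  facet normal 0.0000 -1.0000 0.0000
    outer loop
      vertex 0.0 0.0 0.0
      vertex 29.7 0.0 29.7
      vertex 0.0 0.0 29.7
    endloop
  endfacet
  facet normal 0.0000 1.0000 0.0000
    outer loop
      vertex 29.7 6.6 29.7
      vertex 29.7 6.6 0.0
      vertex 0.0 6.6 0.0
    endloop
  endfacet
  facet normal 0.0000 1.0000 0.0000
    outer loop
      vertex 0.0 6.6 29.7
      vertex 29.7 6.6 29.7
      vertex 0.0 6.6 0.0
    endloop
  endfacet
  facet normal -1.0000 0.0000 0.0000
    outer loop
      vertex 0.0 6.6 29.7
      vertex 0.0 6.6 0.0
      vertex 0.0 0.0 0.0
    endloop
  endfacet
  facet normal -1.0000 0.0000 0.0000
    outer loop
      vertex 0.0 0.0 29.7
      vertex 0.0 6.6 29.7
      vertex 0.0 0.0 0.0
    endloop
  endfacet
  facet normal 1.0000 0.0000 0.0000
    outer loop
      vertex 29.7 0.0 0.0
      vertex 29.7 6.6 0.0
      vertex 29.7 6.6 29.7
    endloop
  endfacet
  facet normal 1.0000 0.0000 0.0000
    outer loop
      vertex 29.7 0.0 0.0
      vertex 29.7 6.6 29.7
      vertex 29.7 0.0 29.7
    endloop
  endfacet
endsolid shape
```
; perimeter-only toolpath
G21 ; units = mm
G90 ; absolute positioning
G28 ; home
; layer 1
G0 Z9.9
G0 X0.0 Y0.0
G1 X29.7 Y0.0
G1 X29.7 Y6.6
G1 X0.0 Y6.6
G1 X0.0 Y0.0
; layer 2
G0 Z19.8
G0 X0.0 Y0.0
G1 X29.7 Y0.0
G1 X29.7 Y6.6
G1 X0.0 Y6.6
G1 X0.0 Y0.0
; layer 3
G0 Z29.7
G0 X0.0 Y0.0
G1 X29.7 Y0.0
G1 X29.7 Y6.6
G1 X0.0 Y6.6
G1 X0.0 Y0.0
M2 ; end

The solid is a rectangular box, roughly 29.7 × 6.6 mm footprint and 29.7 mm tall. Slicing at Δz = 9.9 mm — 3 equal slices spanning the solid's height, so layer i sits at z = i·h/3 — gives 3 non-empty perimeters. Each is a 4-segment closed polygon; G0 lifts to the layer z and rapids to the start vertex, then G1 traces the edges.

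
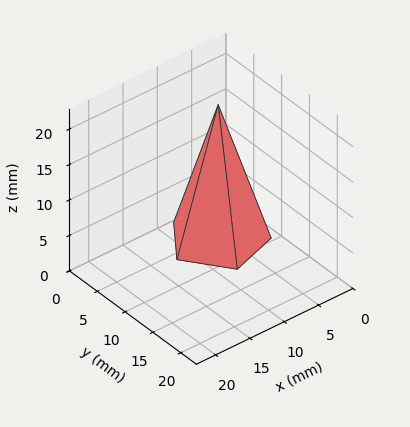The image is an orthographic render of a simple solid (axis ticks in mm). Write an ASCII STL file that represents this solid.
Reading the render: the shape is a regular 5-sided pyramid, base circumscribed radius ≈ 6 mm, apex at z ≈ 19 mm (dimensions read to the nearest mm from the axis ticks). For the STL, each face is triangulated and given an outward normal.

solid part
  facet normal 0.0000 0.0000 -1.0000
    outer loop
      vertex 1.15 9.53 0.00
      vertex 7.85 11.71 0.00
      vertex 12.00 6.00 0.00
    endloop
  endfacet
  facet normal 0.0000 0.0000 -1.0000
    outer loop
      vertex 1.15 2.47 0.00
      vertex 1.15 9.53 0.00
      vertex 12.00 6.00 0.00
    endloop
  endfacet
  facet normal 0.0000 0.0000 -1.0000
    outer loop
      vertex 7.85 0.29 0.00
      vertex 1.15 2.47 0.00
      vertex 12.00 6.00 0.00
    endloop
  endfacet
  facet normal 0.7838 0.5696 0.2475
    outer loop
      vertex 12.00 6.00 0.00
      vertex 7.85 11.71 0.00
      vertex 6.00 6.00 19.00
    endloop
  endfacet
  facet normal -0.2998 0.9213 0.2477
    outer loop
      vertex 7.85 11.71 0.00
      vertex 1.15 9.53 0.00
      vertex 6.00 6.00 19.00
    endloop
  endfacet
  facet normal -0.9689 0.0000 0.2473
    outer loop
      vertex 1.15 9.53 0.00
      vertex 1.15 2.47 0.00
      vertex 6.00 6.00 19.00
    endloop
  endfacet
  facet normal -0.2998 -0.9213 0.2477
    outer loop
      vertex 1.15 2.47 0.00
      vertex 7.85 0.29 0.00
      vertex 6.00 6.00 19.00
    endloop
  endfacet
  facet normal 0.7838 -0.5696 0.2475
    outer loop
      vertex 7.85 0.29 0.00
      vertex 12.00 6.00 0.00
      vertex 6.00 6.00 19.00
    endloop
  endfacet
endsolid part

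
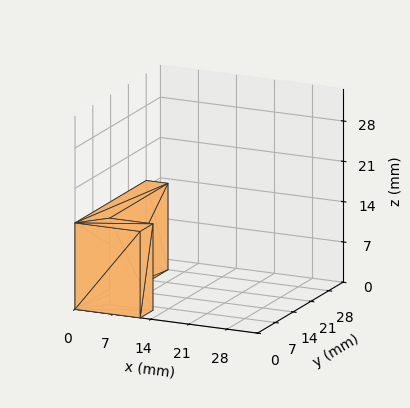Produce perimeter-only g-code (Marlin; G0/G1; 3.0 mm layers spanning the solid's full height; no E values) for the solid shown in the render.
Reading the render: the shape is an L-shaped prism: outer 12 × 28 mm, arm thicknesses ≈ 5 mm (horizontal) and 4 mm (vertical), extruded 15 mm in z (dimensions read to the nearest mm from the axis ticks). For the g-code, the solid's height is divided into equal slices at the stated Δz and each level perimeter traced with G1 moves after a G0 lift.

; perimeter-only toolpath
G21 ; units = mm
G90 ; absolute positioning
G28 ; home
; layer 1
G0 Z3.0
G0 X0.0 Y0.0
G1 X12.0 Y0.0
G1 X12.0 Y5.0
G1 X4.0 Y5.0
G1 X4.0 Y28.0
G1 X0.0 Y28.0
G1 X0.0 Y0.0
; layer 2
G0 Z6.0
G0 X0.0 Y0.0
G1 X12.0 Y0.0
G1 X12.0 Y5.0
G1 X4.0 Y5.0
G1 X4.0 Y28.0
G1 X0.0 Y28.0
G1 X0.0 Y0.0
; layer 3
G0 Z9.0
G0 X0.0 Y0.0
G1 X12.0 Y0.0
G1 X12.0 Y5.0
G1 X4.0 Y5.0
G1 X4.0 Y28.0
G1 X0.0 Y28.0
G1 X0.0 Y0.0
; layer 4
G0 Z12.0
G0 X0.0 Y0.0
G1 X12.0 Y0.0
G1 X12.0 Y5.0
G1 X4.0 Y5.0
G1 X4.0 Y28.0
G1 X0.0 Y28.0
G1 X0.0 Y0.0
; layer 5
G0 Z15.0
G0 X0.0 Y0.0
G1 X12.0 Y0.0
G1 X12.0 Y5.0
G1 X4.0 Y5.0
G1 X4.0 Y28.0
G1 X0.0 Y28.0
G1 X0.0 Y0.0
M2 ; end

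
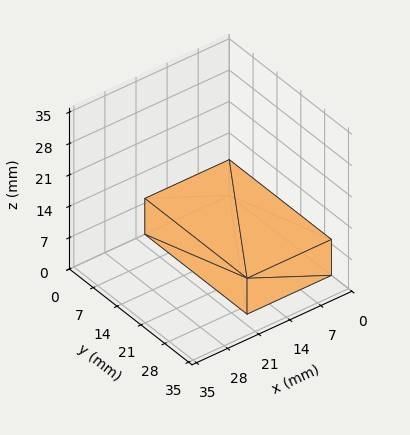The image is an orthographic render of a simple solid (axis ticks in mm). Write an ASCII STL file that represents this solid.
Reading the render: the shape is a rectangular box, roughly 19 × 30 mm footprint and 8 mm tall (dimensions read to the nearest mm from the axis ticks). For the STL, each face is triangulated and given an outward normal.

solid part
  facet normal 0.0000 0.0000 -1.0000
    outer loop
      vertex 19.00 30.00 0.00
      vertex 19.00 0.00 0.00
      vertex 0.00 0.00 0.00
    endloop
  endfacet
  facet normal 0.0000 0.0000 -1.0000
    outer loop
      vertex 0.00 30.00 0.00
      vertex 19.00 30.00 0.00
      vertex 0.00 0.00 0.00
    endloop
  endfacet
  facet normal 0.0000 0.0000 1.0000
    outer loop
      vertex 0.00 0.00 8.00
      vertex 19.00 0.00 8.00
      vertex 19.00 30.00 8.00
    endloop
  endfacet
  facet normal 0.0000 0.0000 1.0000
    outer loop
      vertex 0.00 0.00 8.00
      vertex 19.00 30.00 8.00
      vertex 0.00 30.00 8.00
    endloop
  endfacet
  facet normal 0.0000 -1.0000 0.0000
    outer loop
      vertex 0.00 0.00 0.00
      vertex 19.00 0.00 0.00
      vertex 19.00 0.00 8.00
    endloop
  endfacet
  facet normal 0.0000 -1.0000 0.0000
    outer loop
      vertex 0.00 0.00 0.00
      vertex 19.00 0.00 8.00
      vertex 0.00 0.00 8.00
    endloop
  endfacet
  facet normal 0.0000 1.0000 0.0000
    outer loop
      vertex 19.00 30.00 8.00
      vertex 19.00 30.00 0.00
      vertex 0.00 30.00 0.00
    endloop
  endfacet
  facet normal 0.0000 1.0000 0.0000
    outer loop
      vertex 0.00 30.00 8.00
      vertex 19.00 30.00 8.00
      vertex 0.00 30.00 0.00
    endloop
  endfacet
  facet normal -1.0000 0.0000 0.0000
    outer loop
      vertex 0.00 30.00 8.00
      vertex 0.00 30.00 0.00
      vertex 0.00 0.00 0.00
    endloop
  endfacet
  facet normal -1.0000 0.0000 0.0000
    outer loop
      vertex 0.00 0.00 8.00
      vertex 0.00 30.00 8.00
      vertex 0.00 0.00 0.00
    endloop
  endfacet
  facet normal 1.0000 0.0000 0.0000
    outer loop
      vertex 19.00 0.00 0.00
      vertex 19.00 30.00 0.00
      vertex 19.00 30.00 8.00
    endloop
  endfacet
  facet normal 1.0000 0.0000 0.0000
    outer loop
      vertex 19.00 0.00 0.00
      vertex 19.00 30.00 8.00
      vertex 19.00 0.00 8.00
    endloop
  endfacet
endsolid part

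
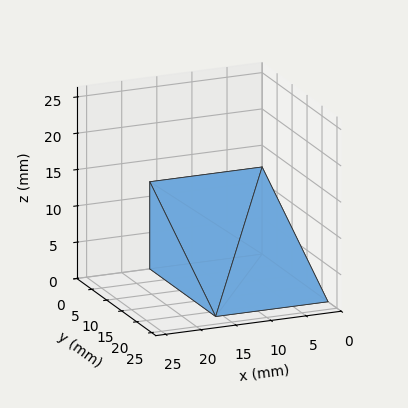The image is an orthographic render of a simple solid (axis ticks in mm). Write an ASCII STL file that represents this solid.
Reading the render: the shape is a wedge (ramp): 16 × 22 mm base, rising to 12 mm along the y=0 edge and sloping linearly to z=0 at y=22 (dimensions read to the nearest mm from the axis ticks). For the STL, each face is triangulated and given an outward normal.

solid part
  facet normal 0.0000 0.0000 -1.0000
    outer loop
      vertex 16.0 22.0 0.0
      vertex 16.0 0.0 0.0
      vertex 0.0 0.0 0.0
    endloop
  endfacet
  facet normal 0.0000 0.0000 -1.0000
    outer loop
      vertex 0.0 22.0 0.0
      vertex 16.0 22.0 0.0
      vertex 0.0 0.0 0.0
    endloop
  endfacet
  facet normal 0.0000 -1.0000 0.0000
    outer loop
      vertex 0.0 0.0 0.0
      vertex 16.0 0.0 0.0
      vertex 16.0 0.0 12.0
    endloop
  endfacet
  facet normal 0.0000 -1.0000 0.0000
    outer loop
      vertex 0.0 0.0 0.0
      vertex 16.0 0.0 12.0
      vertex 0.0 0.0 12.0
    endloop
  endfacet
  facet normal 0.0000 0.4789 0.8779
    outer loop
      vertex 0.0 0.0 12.0
      vertex 16.0 0.0 12.0
      vertex 16.0 22.0 0.0
    endloop
  endfacet
  facet normal 0.0000 0.4789 0.8779
    outer loop
      vertex 0.0 0.0 12.0
      vertex 16.0 22.0 0.0
      vertex 0.0 22.0 0.0
    endloop
  endfacet
  facet normal -1.0000 0.0000 0.0000
    outer loop
      vertex 0.0 0.0 12.0
      vertex 0.0 22.0 0.0
      vertex 0.0 0.0 0.0
    endloop
  endfacet
  facet normal 1.0000 0.0000 0.0000
    outer loop
      vertex 16.0 0.0 0.0
      vertex 16.0 22.0 0.0
      vertex 16.0 0.0 12.0
    endloop
  endfacet
endsolid part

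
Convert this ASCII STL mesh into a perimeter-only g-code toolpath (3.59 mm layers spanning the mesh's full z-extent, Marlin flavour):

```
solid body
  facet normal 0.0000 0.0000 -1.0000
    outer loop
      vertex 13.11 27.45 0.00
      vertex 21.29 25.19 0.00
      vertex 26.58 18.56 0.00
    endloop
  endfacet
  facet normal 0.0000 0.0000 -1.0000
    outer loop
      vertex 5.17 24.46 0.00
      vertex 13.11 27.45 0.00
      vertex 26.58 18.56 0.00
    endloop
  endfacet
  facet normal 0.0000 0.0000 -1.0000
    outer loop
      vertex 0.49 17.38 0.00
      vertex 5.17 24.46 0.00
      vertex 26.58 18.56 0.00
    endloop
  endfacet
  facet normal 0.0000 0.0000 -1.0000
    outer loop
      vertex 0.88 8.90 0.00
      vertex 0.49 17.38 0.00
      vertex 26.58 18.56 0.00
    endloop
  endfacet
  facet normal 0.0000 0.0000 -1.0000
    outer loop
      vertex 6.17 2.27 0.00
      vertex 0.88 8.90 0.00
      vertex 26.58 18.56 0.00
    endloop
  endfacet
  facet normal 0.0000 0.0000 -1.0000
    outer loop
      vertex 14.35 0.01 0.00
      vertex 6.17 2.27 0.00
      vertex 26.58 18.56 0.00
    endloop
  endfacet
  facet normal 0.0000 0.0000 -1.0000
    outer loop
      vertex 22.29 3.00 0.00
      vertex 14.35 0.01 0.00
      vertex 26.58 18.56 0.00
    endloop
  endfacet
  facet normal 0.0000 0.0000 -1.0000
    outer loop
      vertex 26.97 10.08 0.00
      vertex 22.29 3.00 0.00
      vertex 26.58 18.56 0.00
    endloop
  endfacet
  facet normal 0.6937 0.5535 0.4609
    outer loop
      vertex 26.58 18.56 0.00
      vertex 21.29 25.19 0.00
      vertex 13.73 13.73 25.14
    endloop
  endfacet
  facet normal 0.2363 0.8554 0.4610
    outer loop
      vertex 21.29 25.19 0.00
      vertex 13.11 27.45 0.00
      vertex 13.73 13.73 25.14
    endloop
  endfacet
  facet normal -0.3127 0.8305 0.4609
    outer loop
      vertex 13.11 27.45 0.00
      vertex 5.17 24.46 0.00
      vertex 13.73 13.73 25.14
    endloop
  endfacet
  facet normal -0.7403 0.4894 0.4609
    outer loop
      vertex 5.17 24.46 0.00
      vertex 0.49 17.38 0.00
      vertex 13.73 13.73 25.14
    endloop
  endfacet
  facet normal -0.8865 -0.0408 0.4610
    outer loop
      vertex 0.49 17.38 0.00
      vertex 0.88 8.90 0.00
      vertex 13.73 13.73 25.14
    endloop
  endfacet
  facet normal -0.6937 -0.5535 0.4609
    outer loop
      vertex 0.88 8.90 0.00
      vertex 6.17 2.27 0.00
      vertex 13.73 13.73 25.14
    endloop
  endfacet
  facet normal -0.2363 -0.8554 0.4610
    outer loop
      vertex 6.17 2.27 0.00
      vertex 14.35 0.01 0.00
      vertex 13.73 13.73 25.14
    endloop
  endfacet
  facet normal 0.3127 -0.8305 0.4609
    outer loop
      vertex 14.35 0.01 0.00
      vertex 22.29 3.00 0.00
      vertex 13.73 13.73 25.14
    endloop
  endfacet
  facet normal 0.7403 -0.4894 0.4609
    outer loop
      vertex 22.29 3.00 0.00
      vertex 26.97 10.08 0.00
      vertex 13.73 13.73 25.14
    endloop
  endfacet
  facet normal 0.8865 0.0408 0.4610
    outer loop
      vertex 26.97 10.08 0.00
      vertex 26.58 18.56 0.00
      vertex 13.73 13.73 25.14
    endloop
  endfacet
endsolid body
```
; perimeter-only toolpath
G21 ; units = mm
G90 ; absolute positioning
G28 ; home
; layer 1
G0 Z3.59
G0 X24.74 Y17.87
G1 X20.21 Y23.55
G1 X13.20 Y25.49
G1 X6.39 Y22.93
G1 X2.38 Y16.86
G1 X2.72 Y9.59
G1 X7.25 Y3.91
G1 X14.26 Y1.97
G1 X21.07 Y4.53
G1 X25.08 Y10.60
G1 X24.74 Y17.87
; layer 2
G0 Z7.18
G0 X22.91 Y17.18
G1 X19.13 Y21.92
G1 X13.29 Y23.53
G1 X7.62 Y21.39
G1 X4.27 Y16.34
G1 X4.55 Y10.28
G1 X8.33 Y5.54
G1 X14.17 Y3.93
G1 X19.84 Y6.07
G1 X23.19 Y11.12
G1 X22.91 Y17.18
; layer 3
G0 Z10.77
G0 X21.07 Y16.49
G1 X18.05 Y20.28
G1 X13.38 Y21.57
G1 X8.84 Y19.86
G1 X6.16 Y15.82
G1 X6.39 Y10.97
G1 X9.41 Y7.18
G1 X14.08 Y5.89
G1 X18.62 Y7.60
G1 X21.30 Y11.64
G1 X21.07 Y16.49
; layer 4
G0 Z14.37
G0 X19.24 Y15.80
G1 X16.97 Y18.64
G1 X13.46 Y19.61
G1 X10.06 Y18.33
G1 X8.06 Y15.29
G1 X8.22 Y11.66
G1 X10.49 Y8.82
G1 X14.00 Y7.85
G1 X17.40 Y9.13
G1 X19.40 Y12.17
G1 X19.24 Y15.80
; layer 5
G0 Z17.96
G0 X17.40 Y15.11
G1 X15.89 Y17.00
G1 X13.55 Y17.65
G1 X11.28 Y16.80
G1 X9.95 Y14.77
G1 X10.06 Y12.35
G1 X11.57 Y10.46
G1 X13.91 Y9.81
G1 X16.18 Y10.66
G1 X17.51 Y12.69
G1 X17.40 Y15.11
; layer 6
G0 Z21.55
G0 X15.57 Y14.42
G1 X14.81 Y15.37
G1 X13.64 Y15.69
G1 X12.51 Y15.26
G1 X11.84 Y14.25
G1 X11.89 Y13.04
G1 X12.65 Y12.09
G1 X13.82 Y11.77
G1 X14.95 Y12.20
G1 X15.62 Y13.21
G1 X15.57 Y14.42
M2 ; end

The solid is a regular 10-sided pyramid, base circumscribed radius ≈ 13.7 mm, apex at z ≈ 25.1 mm. Slicing at Δz = 3.59 mm — 7 equal slices spanning the solid's height, so layer i sits at z = i·h/7 — gives 6 non-empty perimeters. Each is a 10-segment closed polygon; G0 lifts to the layer z and rapids to the start vertex, then G1 traces the edges. The cross-section shrinks linearly with z (the slice at the apex is degenerate and omitted).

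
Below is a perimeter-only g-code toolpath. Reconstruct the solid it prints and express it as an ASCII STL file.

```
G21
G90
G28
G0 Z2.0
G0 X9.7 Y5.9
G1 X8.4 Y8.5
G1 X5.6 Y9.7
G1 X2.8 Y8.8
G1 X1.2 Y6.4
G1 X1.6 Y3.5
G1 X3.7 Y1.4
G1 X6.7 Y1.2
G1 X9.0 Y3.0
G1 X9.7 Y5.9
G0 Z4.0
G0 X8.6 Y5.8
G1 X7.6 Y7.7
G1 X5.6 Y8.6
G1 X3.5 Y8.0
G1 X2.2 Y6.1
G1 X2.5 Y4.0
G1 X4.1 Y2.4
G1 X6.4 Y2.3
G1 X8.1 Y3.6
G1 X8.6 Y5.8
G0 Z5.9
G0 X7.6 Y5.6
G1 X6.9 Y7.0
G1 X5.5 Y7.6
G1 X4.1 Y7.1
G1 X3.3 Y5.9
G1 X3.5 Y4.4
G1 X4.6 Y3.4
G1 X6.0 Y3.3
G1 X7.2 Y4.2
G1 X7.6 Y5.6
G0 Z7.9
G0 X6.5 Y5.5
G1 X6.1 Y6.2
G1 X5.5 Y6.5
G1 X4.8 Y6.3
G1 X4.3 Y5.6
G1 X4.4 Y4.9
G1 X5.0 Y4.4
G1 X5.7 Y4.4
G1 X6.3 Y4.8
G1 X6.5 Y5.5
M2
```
solid part
  facet normal 0.0000 0.0000 -1.0000
    outer loop
      vertex 5.7 10.8 0.0
      vertex 9.1 9.3 0.0
      vertex 10.8 6.0 0.0
    endloop
  endfacet
  facet normal 0.0000 0.0000 -1.0000
    outer loop
      vertex 2.2 9.7 0.0
      vertex 5.7 10.8 0.0
      vertex 10.8 6.0 0.0
    endloop
  endfacet
  facet normal 0.0000 0.0000 -1.0000
    outer loop
      vertex 0.1 6.6 0.0
      vertex 2.2 9.7 0.0
      vertex 10.8 6.0 0.0
    endloop
  endfacet
  facet normal 0.0000 0.0000 -1.0000
    outer loop
      vertex 0.6 3.0 0.0
      vertex 0.1 6.6 0.0
      vertex 10.8 6.0 0.0
    endloop
  endfacet
  facet normal 0.0000 0.0000 -1.0000
    outer loop
      vertex 3.3 0.4 0.0
      vertex 0.6 3.0 0.0
      vertex 10.8 6.0 0.0
    endloop
  endfacet
  facet normal 0.0000 0.0000 -1.0000
    outer loop
      vertex 7.0 0.2 0.0
      vertex 3.3 0.4 0.0
      vertex 10.8 6.0 0.0
    endloop
  endfacet
  facet normal 0.0000 0.0000 -1.0000
    outer loop
      vertex 9.9 2.4 0.0
      vertex 7.0 0.2 0.0
      vertex 10.8 6.0 0.0
    endloop
  endfacet
  facet normal 0.7911 0.4075 0.4562
    outer loop
      vertex 10.8 6.0 0.0
      vertex 9.1 9.3 0.0
      vertex 5.4 5.4 9.9
    endloop
  endfacet
  facet normal 0.3594 0.8146 0.4552
    outer loop
      vertex 9.1 9.3 0.0
      vertex 5.7 10.8 0.0
      vertex 5.4 5.4 9.9
    endloop
  endfacet
  facet normal -0.2670 0.8494 0.4552
    outer loop
      vertex 5.7 10.8 0.0
      vertex 2.2 9.7 0.0
      vertex 5.4 5.4 9.9
    endloop
  endfacet
  facet normal -0.7372 0.4994 0.4552
    outer loop
      vertex 2.2 9.7 0.0
      vertex 0.1 6.6 0.0
      vertex 5.4 5.4 9.9
    endloop
  endfacet
  facet normal -0.8811 -0.1224 0.4569
    outer loop
      vertex 0.1 6.6 0.0
      vertex 0.6 3.0 0.0
      vertex 5.4 5.4 9.9
    endloop
  endfacet
  facet normal -0.6177 -0.6414 0.4550
    outer loop
      vertex 0.6 3.0 0.0
      vertex 3.3 0.4 0.0
      vertex 5.4 5.4 9.9
    endloop
  endfacet
  facet normal -0.0480 -0.8875 0.4584
    outer loop
      vertex 3.3 0.4 0.0
      vertex 7.0 0.2 0.0
      vertex 5.4 5.4 9.9
    endloop
  endfacet
  facet normal 0.5371 -0.7080 0.4587
    outer loop
      vertex 7.0 0.2 0.0
      vertex 9.9 2.4 0.0
      vertex 5.4 5.4 9.9
    endloop
  endfacet
  facet normal 0.8627 -0.2157 0.4575
    outer loop
      vertex 9.9 2.4 0.0
      vertex 10.8 6.0 0.0
      vertex 5.4 5.4 9.9
    endloop
  endfacet
endsolid part

The G0 Z moves step by Δz≈2.0 mm. The G1 loops shrink linearly with z, so the solid tapers from its base footprint up to z≈9.9. Closing with a flat bottom cap and the tapered top and triangulating gives 16 facets — a regular 9-sided pyramid, base circumscribed radius ≈ 5.4 mm, apex at z ≈ 9.9 mm.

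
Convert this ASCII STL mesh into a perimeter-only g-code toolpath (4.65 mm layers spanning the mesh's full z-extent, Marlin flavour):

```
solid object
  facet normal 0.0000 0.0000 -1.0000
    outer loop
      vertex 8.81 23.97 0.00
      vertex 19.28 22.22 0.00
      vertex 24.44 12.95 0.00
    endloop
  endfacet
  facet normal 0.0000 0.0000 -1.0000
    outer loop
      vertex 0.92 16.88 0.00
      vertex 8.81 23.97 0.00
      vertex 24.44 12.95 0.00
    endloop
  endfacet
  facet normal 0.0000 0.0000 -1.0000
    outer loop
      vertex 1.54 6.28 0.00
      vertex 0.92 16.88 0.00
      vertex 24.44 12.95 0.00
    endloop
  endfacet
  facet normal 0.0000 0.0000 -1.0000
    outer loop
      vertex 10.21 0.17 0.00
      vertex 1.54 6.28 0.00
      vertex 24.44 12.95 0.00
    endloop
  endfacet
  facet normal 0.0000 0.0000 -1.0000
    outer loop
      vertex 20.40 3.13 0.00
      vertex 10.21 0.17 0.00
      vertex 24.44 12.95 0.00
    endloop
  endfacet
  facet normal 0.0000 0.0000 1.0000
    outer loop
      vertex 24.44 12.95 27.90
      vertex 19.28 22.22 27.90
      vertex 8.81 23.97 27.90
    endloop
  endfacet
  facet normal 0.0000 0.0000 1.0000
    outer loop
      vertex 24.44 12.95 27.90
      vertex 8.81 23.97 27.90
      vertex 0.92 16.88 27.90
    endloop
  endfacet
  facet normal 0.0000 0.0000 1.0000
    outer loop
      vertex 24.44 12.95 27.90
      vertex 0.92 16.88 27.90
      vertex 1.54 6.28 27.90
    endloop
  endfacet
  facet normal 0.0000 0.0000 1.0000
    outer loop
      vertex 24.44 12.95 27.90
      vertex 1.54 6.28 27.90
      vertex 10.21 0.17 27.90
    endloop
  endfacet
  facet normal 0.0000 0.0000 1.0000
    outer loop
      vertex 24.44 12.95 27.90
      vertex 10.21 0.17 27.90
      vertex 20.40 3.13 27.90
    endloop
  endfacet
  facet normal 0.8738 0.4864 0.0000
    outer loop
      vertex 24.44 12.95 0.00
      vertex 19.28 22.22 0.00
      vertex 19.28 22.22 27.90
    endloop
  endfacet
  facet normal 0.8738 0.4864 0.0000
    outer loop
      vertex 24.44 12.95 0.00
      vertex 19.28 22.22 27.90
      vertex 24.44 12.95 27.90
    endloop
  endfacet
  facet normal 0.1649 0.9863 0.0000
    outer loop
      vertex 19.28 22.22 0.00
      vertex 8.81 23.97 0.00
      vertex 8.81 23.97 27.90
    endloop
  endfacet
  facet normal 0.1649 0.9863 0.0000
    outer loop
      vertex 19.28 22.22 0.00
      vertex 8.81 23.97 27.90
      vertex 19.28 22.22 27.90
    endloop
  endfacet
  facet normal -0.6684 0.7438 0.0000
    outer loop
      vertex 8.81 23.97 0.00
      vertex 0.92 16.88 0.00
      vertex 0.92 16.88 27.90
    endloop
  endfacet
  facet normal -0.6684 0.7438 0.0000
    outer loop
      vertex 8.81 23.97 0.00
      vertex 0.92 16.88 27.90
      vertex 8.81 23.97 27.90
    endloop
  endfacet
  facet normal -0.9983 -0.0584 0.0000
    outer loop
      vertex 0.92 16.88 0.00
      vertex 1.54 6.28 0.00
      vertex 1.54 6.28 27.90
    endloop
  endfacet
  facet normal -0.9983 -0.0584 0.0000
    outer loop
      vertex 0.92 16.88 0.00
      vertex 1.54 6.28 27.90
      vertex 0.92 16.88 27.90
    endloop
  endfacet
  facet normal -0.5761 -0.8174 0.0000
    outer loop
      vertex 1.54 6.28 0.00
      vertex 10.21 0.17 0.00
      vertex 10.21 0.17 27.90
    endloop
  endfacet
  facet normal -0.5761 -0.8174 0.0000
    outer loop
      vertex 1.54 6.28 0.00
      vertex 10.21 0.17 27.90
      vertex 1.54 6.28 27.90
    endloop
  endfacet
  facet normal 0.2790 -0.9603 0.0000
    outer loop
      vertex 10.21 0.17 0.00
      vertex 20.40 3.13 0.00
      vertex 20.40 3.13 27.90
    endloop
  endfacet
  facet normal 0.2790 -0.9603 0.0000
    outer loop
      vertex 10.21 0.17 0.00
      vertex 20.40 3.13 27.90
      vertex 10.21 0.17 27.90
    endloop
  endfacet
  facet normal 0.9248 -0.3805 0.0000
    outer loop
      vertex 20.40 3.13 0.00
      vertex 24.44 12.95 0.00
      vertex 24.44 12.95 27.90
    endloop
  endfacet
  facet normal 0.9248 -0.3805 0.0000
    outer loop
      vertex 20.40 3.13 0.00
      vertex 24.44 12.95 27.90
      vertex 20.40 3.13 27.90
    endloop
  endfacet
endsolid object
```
; perimeter-only toolpath
G21 ; units = mm
G90 ; absolute positioning
G28 ; home
; layer 1
G0 Z4.65
G0 X24.44 Y12.95
G1 X19.28 Y22.22
G1 X8.81 Y23.97
G1 X0.92 Y16.88
G1 X1.54 Y6.28
G1 X10.21 Y0.17
G1 X20.40 Y3.13
G1 X24.44 Y12.95
; layer 2
G0 Z9.30
G0 X24.44 Y12.95
G1 X19.28 Y22.22
G1 X8.81 Y23.97
G1 X0.92 Y16.88
G1 X1.54 Y6.28
G1 X10.21 Y0.17
G1 X20.40 Y3.13
G1 X24.44 Y12.95
; layer 3
G0 Z13.95
G0 X24.44 Y12.95
G1 X19.28 Y22.22
G1 X8.81 Y23.97
G1 X0.92 Y16.88
G1 X1.54 Y6.28
G1 X10.21 Y0.17
G1 X20.40 Y3.13
G1 X24.44 Y12.95
; layer 4
G0 Z18.60
G0 X24.44 Y12.95
G1 X19.28 Y22.22
G1 X8.81 Y23.97
G1 X0.92 Y16.88
G1 X1.54 Y6.28
G1 X10.21 Y0.17
G1 X20.40 Y3.13
G1 X24.44 Y12.95
; layer 5
G0 Z23.25
G0 X24.44 Y12.95
G1 X19.28 Y22.22
G1 X8.81 Y23.97
G1 X0.92 Y16.88
G1 X1.54 Y6.28
G1 X10.21 Y0.17
G1 X20.40 Y3.13
G1 X24.44 Y12.95
; layer 6
G0 Z27.90
G0 X24.44 Y12.95
G1 X19.28 Y22.22
G1 X8.81 Y23.97
G1 X0.92 Y16.88
G1 X1.54 Y6.28
G1 X10.21 Y0.17
G1 X20.40 Y3.13
G1 X24.44 Y12.95
M2 ; end

The solid is a regular 7-sided prism (a cylinder approximated with 7 flat sides), circumscribed radius ≈ 12.2 mm, height ≈ 27.9 mm. Slicing at Δz = 4.65 mm — 6 equal slices spanning the solid's height, so layer i sits at z = i·h/6 — gives 6 non-empty perimeters. Each is a 7-segment closed polygon; G0 lifts to the layer z and rapids to the start vertex, then G1 traces the edges.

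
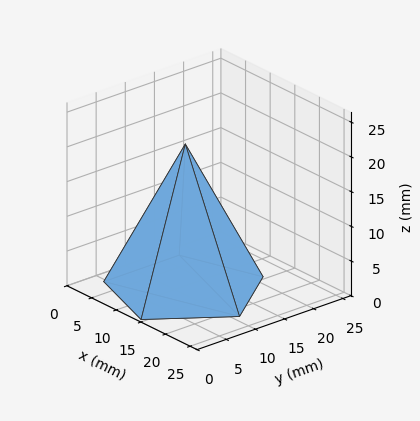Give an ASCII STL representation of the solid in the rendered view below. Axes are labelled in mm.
Reading the render: the shape is a regular 5-sided pyramid, base circumscribed radius ≈ 11 mm, apex at z ≈ 21 mm (dimensions read to the nearest mm from the axis ticks). For the STL, each face is triangulated and given an outward normal.

solid part
  facet normal 0.0000 0.0000 -1.0000
    outer loop
      vertex 2.10 17.47 0.00
      vertex 14.40 21.46 0.00
      vertex 22.00 11.00 0.00
    endloop
  endfacet
  facet normal 0.0000 0.0000 -1.0000
    outer loop
      vertex 2.10 4.53 0.00
      vertex 2.10 17.47 0.00
      vertex 22.00 11.00 0.00
    endloop
  endfacet
  facet normal 0.0000 0.0000 -1.0000
    outer loop
      vertex 14.40 0.54 0.00
      vertex 2.10 4.53 0.00
      vertex 22.00 11.00 0.00
    endloop
  endfacet
  facet normal 0.7449 0.5412 0.3902
    outer loop
      vertex 22.00 11.00 0.00
      vertex 14.40 21.46 0.00
      vertex 11.00 11.00 21.00
    endloop
  endfacet
  facet normal -0.2841 0.8758 0.3902
    outer loop
      vertex 14.40 21.46 0.00
      vertex 2.10 17.47 0.00
      vertex 11.00 11.00 21.00
    endloop
  endfacet
  facet normal -0.9207 0.0000 0.3902
    outer loop
      vertex 2.10 17.47 0.00
      vertex 2.10 4.53 0.00
      vertex 11.00 11.00 21.00
    endloop
  endfacet
  facet normal -0.2841 -0.8758 0.3902
    outer loop
      vertex 2.10 4.53 0.00
      vertex 14.40 0.54 0.00
      vertex 11.00 11.00 21.00
    endloop
  endfacet
  facet normal 0.7449 -0.5412 0.3902
    outer loop
      vertex 14.40 0.54 0.00
      vertex 22.00 11.00 0.00
      vertex 11.00 11.00 21.00
    endloop
  endfacet
endsolid part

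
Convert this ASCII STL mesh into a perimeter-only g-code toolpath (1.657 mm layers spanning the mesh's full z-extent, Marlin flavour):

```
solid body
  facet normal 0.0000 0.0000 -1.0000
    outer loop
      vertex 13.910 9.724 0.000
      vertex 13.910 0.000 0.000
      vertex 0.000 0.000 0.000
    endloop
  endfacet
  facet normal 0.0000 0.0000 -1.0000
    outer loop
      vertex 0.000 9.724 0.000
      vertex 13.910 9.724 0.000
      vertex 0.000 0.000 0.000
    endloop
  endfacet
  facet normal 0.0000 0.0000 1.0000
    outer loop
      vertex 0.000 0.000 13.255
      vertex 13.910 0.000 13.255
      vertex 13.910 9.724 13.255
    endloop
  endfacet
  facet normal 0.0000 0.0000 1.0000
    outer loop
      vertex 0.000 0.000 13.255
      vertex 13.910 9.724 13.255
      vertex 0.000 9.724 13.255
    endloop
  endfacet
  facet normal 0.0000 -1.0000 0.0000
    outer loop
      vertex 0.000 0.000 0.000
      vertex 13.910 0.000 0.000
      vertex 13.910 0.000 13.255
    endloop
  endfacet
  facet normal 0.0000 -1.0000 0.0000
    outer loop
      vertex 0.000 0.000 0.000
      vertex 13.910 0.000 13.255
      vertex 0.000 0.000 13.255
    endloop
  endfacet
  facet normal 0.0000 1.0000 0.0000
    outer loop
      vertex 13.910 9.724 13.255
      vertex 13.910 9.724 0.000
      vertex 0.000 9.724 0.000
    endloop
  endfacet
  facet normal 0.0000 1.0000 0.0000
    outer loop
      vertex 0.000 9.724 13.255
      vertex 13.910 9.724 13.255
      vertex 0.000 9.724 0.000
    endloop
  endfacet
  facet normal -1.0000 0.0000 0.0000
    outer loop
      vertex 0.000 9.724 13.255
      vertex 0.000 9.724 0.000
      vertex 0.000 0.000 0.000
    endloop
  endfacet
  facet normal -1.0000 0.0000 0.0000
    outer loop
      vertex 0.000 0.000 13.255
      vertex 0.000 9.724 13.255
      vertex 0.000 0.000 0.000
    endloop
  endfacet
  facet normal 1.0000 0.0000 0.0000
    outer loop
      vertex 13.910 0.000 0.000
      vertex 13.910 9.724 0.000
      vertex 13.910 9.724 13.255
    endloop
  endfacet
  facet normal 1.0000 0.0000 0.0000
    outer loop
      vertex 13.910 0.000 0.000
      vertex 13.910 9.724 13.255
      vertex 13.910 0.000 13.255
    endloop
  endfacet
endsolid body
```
; perimeter-only toolpath
G21 ; units = mm
G90 ; absolute positioning
G28 ; home
; layer 1
G0 Z1.657
G0 X0.000 Y0.000
G1 X13.910 Y0.000
G1 X13.910 Y9.724
G1 X0.000 Y9.724
G1 X0.000 Y0.000
; layer 2
G0 Z3.314
G0 X0.000 Y0.000
G1 X13.910 Y0.000
G1 X13.910 Y9.724
G1 X0.000 Y9.724
G1 X0.000 Y0.000
; layer 3
G0 Z4.971
G0 X0.000 Y0.000
G1 X13.910 Y0.000
G1 X13.910 Y9.724
G1 X0.000 Y9.724
G1 X0.000 Y0.000
; layer 4
G0 Z6.628
G0 X0.000 Y0.000
G1 X13.910 Y0.000
G1 X13.910 Y9.724
G1 X0.000 Y9.724
G1 X0.000 Y0.000
; layer 5
G0 Z8.284
G0 X0.000 Y0.000
G1 X13.910 Y0.000
G1 X13.910 Y9.724
G1 X0.000 Y9.724
G1 X0.000 Y0.000
; layer 6
G0 Z9.941
G0 X0.000 Y0.000
G1 X13.910 Y0.000
G1 X13.910 Y9.724
G1 X0.000 Y9.724
G1 X0.000 Y0.000
; layer 7
G0 Z11.598
G0 X0.000 Y0.000
G1 X13.910 Y0.000
G1 X13.910 Y9.724
G1 X0.000 Y9.724
G1 X0.000 Y0.000
; layer 8
G0 Z13.255
G0 X0.000 Y0.000
G1 X13.910 Y0.000
G1 X13.910 Y9.724
G1 X0.000 Y9.724
G1 X0.000 Y0.000
M2 ; end

The solid is a rectangular box, roughly 13.9 × 9.72 mm footprint and 13.3 mm tall. Slicing at Δz = 1.657 mm — 8 equal slices spanning the solid's height, so layer i sits at z = i·h/8 — gives 8 non-empty perimeters. Each is a 4-segment closed polygon; G0 lifts to the layer z and rapids to the start vertex, then G1 traces the edges.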